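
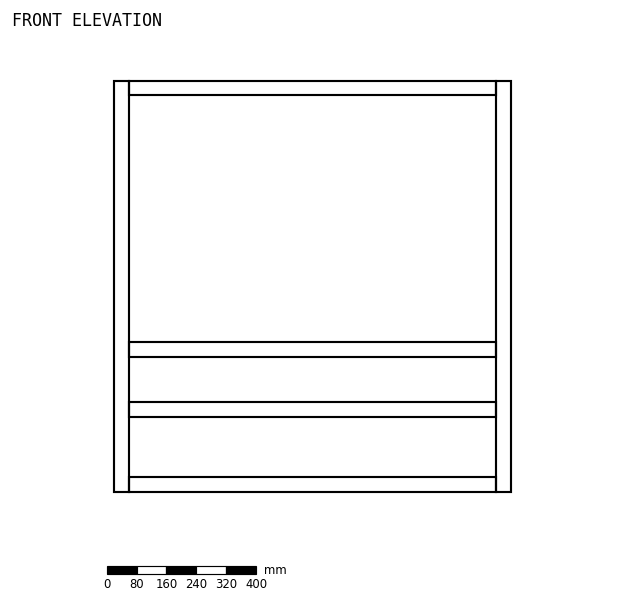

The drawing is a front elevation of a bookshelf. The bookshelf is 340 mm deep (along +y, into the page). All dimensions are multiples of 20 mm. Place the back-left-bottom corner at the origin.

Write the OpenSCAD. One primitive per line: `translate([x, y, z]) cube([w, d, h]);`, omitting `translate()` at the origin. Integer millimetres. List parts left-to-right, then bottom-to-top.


cube([40, 340, 1100]);
translate([40, 0, 0]) cube([980, 340, 40]);
translate([40, 0, 200]) cube([980, 340, 40]);
translate([40, 0, 360]) cube([980, 340, 40]);
translate([40, 0, 1060]) cube([980, 340, 40]);
translate([1020, 0, 0]) cube([40, 340, 1100]);


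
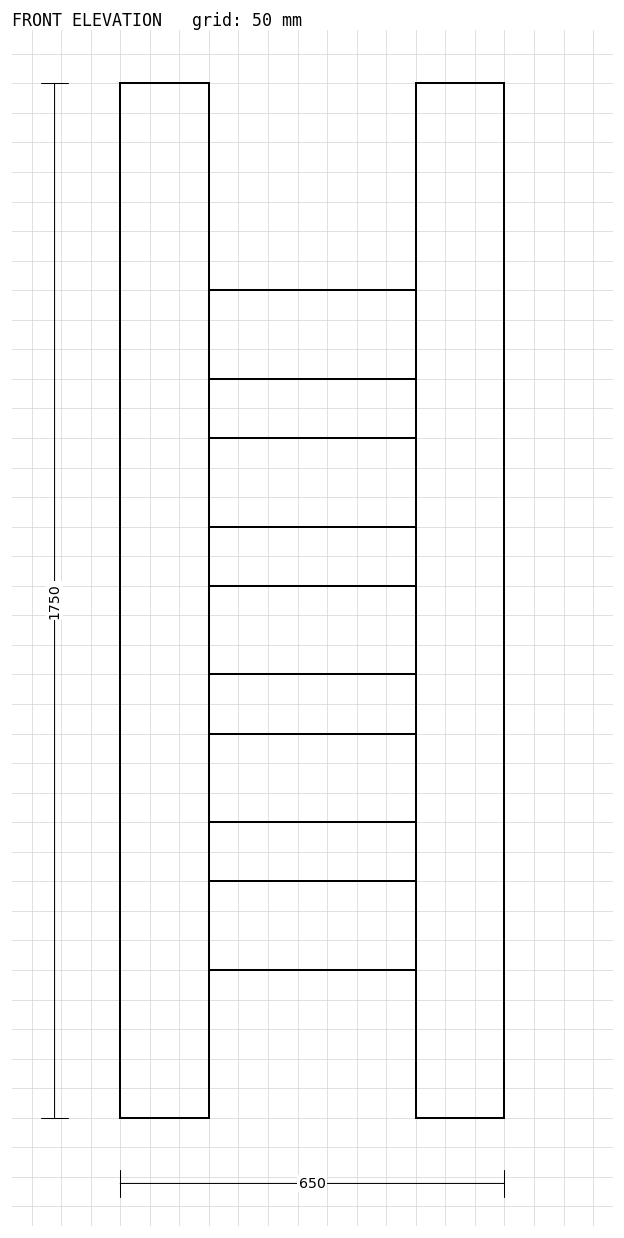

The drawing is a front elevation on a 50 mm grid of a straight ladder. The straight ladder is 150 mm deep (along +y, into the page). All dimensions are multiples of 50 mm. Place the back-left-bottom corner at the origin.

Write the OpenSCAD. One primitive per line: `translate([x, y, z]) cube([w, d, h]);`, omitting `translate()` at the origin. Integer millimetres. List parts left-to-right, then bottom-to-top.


cube([150, 150, 1750]);
translate([150, 0, 250]) cube([350, 150, 150]);
translate([150, 0, 500]) cube([350, 150, 150]);
translate([150, 0, 750]) cube([350, 150, 150]);
translate([150, 0, 1000]) cube([350, 150, 150]);
translate([150, 0, 1250]) cube([350, 150, 150]);
translate([500, 0, 0]) cube([150, 150, 1750]);


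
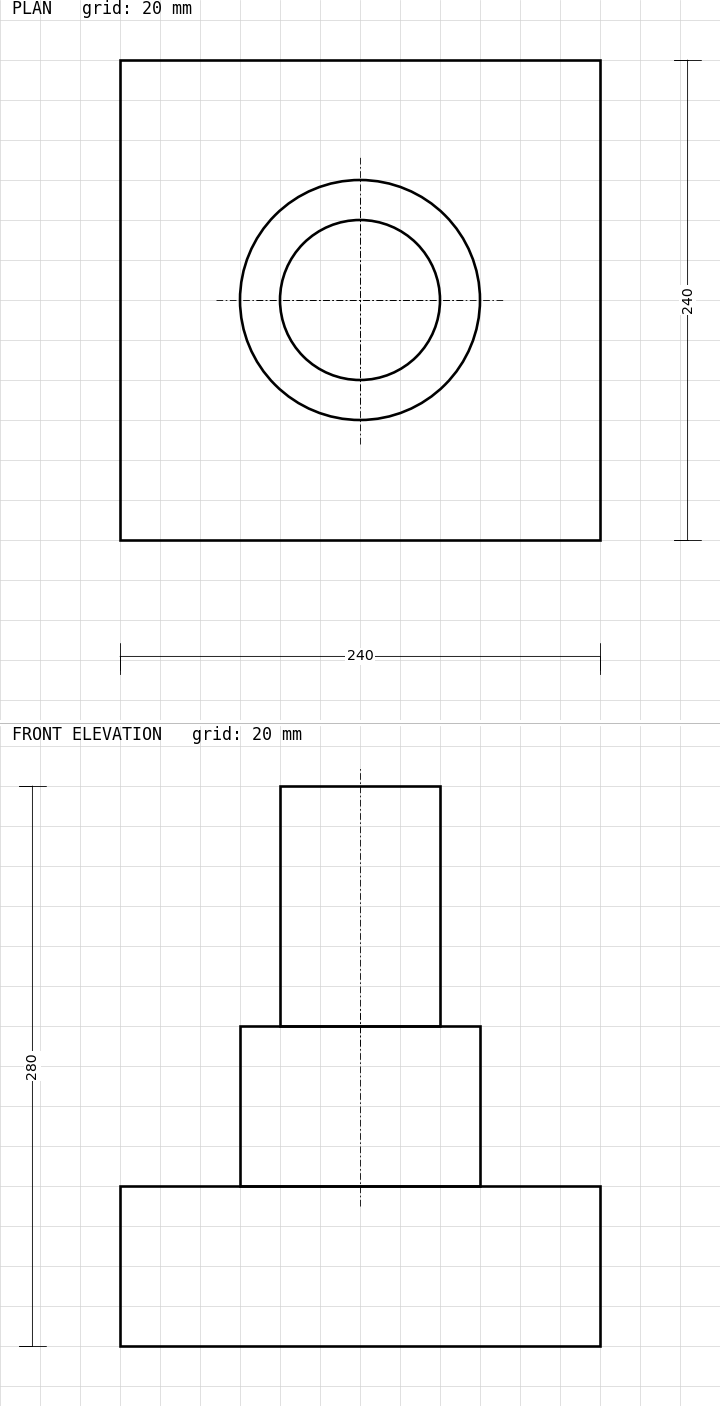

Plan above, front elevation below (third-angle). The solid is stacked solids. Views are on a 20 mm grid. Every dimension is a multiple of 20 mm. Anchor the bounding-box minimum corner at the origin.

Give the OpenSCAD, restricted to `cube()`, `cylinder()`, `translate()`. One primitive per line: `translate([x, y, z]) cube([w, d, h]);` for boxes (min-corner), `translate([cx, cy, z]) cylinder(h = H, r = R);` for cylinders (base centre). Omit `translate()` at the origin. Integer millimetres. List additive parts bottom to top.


cube([240, 240, 80]);
translate([120, 120, 80]) cylinder(h = 80, r = 60);
translate([120, 120, 160]) cylinder(h = 120, r = 40);


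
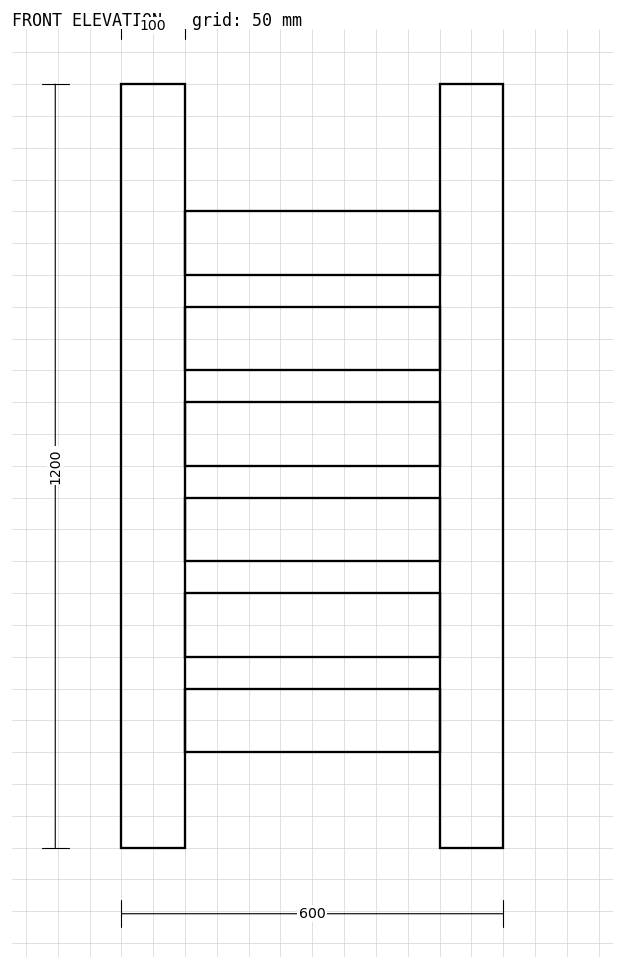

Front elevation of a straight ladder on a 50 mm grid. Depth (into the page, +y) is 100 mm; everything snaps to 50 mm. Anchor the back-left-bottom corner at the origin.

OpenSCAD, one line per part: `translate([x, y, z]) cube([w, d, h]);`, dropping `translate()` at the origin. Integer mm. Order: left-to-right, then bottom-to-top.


cube([100, 100, 1200]);
translate([100, 0, 150]) cube([400, 100, 100]);
translate([100, 0, 300]) cube([400, 100, 100]);
translate([100, 0, 450]) cube([400, 100, 100]);
translate([100, 0, 600]) cube([400, 100, 100]);
translate([100, 0, 750]) cube([400, 100, 100]);
translate([100, 0, 900]) cube([400, 100, 100]);
translate([500, 0, 0]) cube([100, 100, 1200]);


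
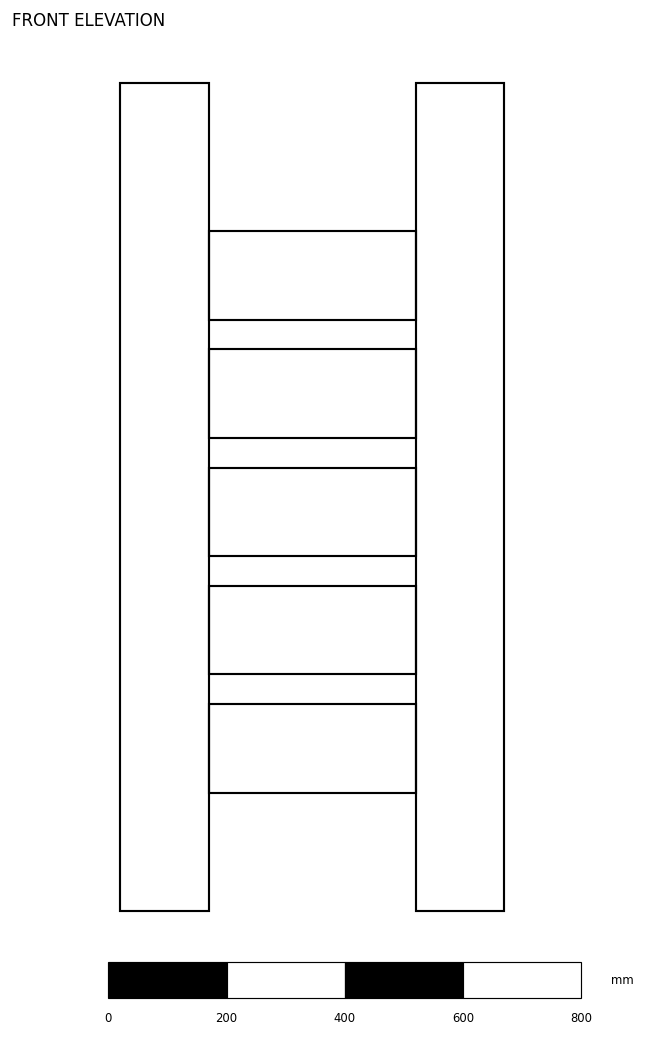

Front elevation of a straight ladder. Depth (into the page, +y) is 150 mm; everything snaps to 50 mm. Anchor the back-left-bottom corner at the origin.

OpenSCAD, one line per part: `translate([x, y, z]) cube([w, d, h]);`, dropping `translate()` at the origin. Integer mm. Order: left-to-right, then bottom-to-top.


cube([150, 150, 1400]);
translate([150, 0, 200]) cube([350, 150, 150]);
translate([150, 0, 400]) cube([350, 150, 150]);
translate([150, 0, 600]) cube([350, 150, 150]);
translate([150, 0, 800]) cube([350, 150, 150]);
translate([150, 0, 1000]) cube([350, 150, 150]);
translate([500, 0, 0]) cube([150, 150, 1400]);


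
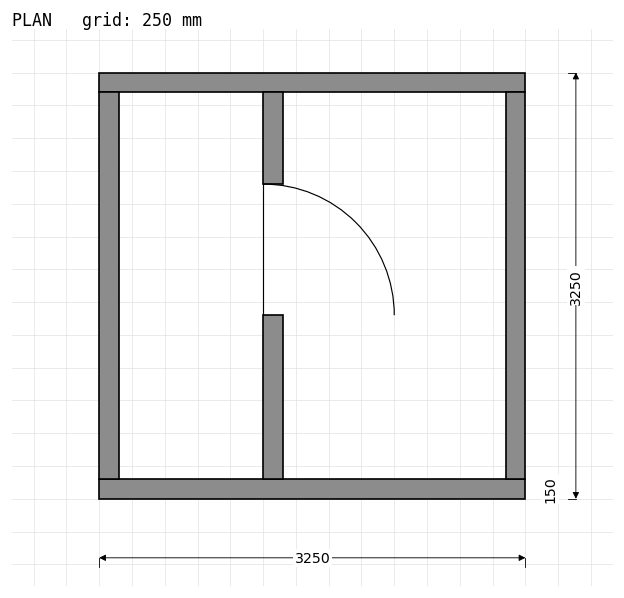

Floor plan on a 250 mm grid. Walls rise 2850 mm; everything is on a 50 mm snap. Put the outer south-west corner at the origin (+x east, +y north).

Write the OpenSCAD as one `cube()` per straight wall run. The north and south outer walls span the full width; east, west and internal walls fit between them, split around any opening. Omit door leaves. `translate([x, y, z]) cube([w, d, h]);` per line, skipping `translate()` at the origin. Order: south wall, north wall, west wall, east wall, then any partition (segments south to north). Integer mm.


cube([3250, 150, 2850]);
translate([0, 3100, 0]) cube([3250, 150, 2850]);
translate([0, 150, 0]) cube([150, 2950, 2850]);
translate([3100, 150, 0]) cube([150, 2950, 2850]);
translate([1250, 150, 0]) cube([150, 1250, 2850]);
translate([1250, 2400, 0]) cube([150, 700, 2850]);


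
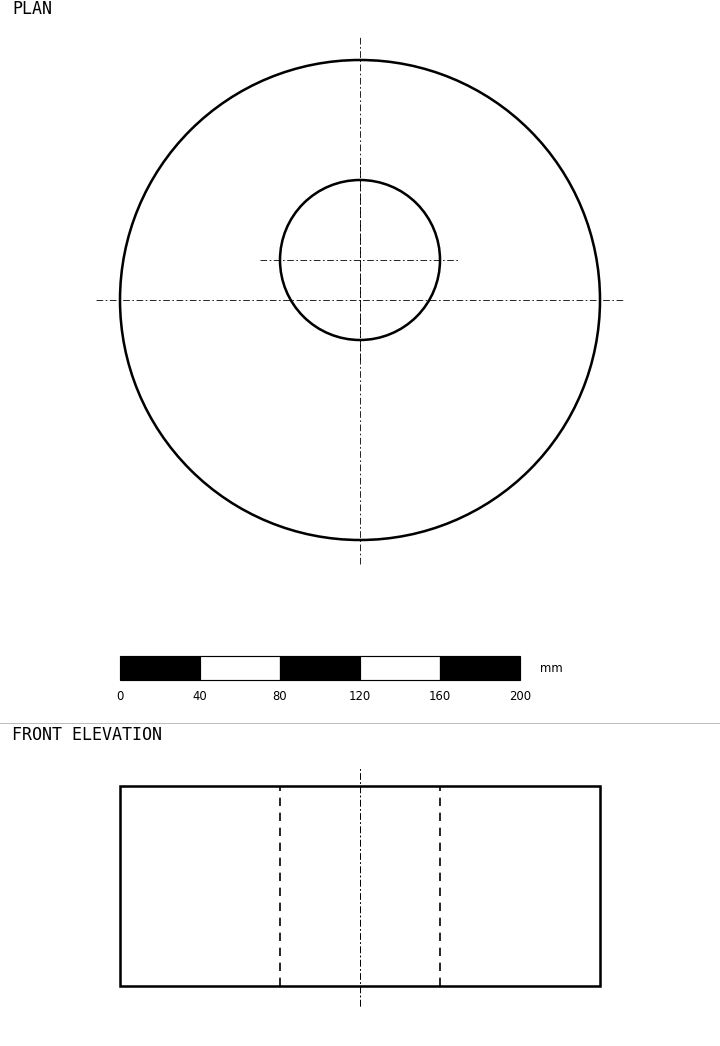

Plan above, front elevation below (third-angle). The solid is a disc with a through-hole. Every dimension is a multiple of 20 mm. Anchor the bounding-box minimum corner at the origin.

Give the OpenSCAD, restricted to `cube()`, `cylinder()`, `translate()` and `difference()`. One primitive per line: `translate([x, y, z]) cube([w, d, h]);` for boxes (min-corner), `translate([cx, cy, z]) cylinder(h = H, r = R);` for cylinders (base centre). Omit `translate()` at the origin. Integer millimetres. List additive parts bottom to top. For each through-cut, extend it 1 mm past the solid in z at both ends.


difference() {
  translate([120, 120, 0]) cylinder(h = 100, r = 120);
  translate([120, 140, -1]) cylinder(h = 102, r = 40);
}


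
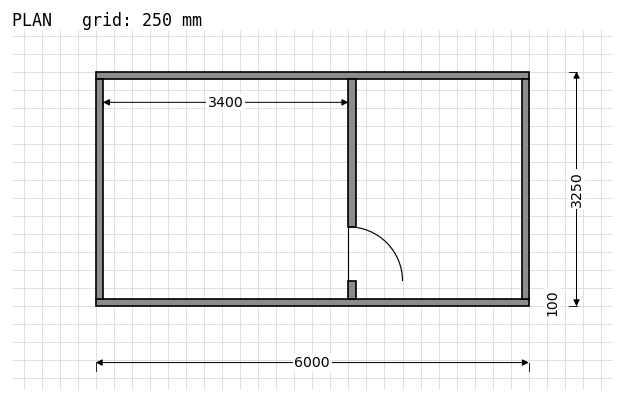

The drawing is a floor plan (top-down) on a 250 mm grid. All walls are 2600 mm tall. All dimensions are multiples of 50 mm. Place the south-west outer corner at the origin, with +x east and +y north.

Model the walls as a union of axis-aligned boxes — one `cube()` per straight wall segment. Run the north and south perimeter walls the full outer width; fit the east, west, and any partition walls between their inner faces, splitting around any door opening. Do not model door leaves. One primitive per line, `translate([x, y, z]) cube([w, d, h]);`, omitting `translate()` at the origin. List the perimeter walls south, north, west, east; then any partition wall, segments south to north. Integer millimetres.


cube([6000, 100, 2600]);
translate([0, 3150, 0]) cube([6000, 100, 2600]);
translate([0, 100, 0]) cube([100, 3050, 2600]);
translate([5900, 100, 0]) cube([100, 3050, 2600]);
translate([3500, 100, 0]) cube([100, 250, 2600]);
translate([3500, 1100, 0]) cube([100, 2050, 2600]);


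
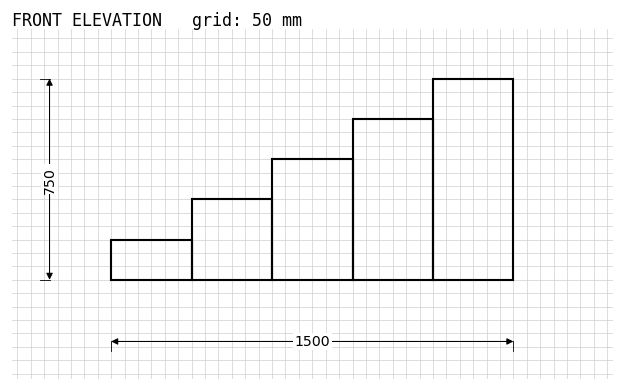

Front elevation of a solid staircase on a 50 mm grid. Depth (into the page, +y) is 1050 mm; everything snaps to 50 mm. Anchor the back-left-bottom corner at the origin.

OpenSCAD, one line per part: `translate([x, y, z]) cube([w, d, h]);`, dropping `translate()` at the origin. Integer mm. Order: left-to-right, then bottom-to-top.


cube([300, 1050, 150]);
translate([300, 0, 0]) cube([300, 1050, 300]);
translate([600, 0, 0]) cube([300, 1050, 450]);
translate([900, 0, 0]) cube([300, 1050, 600]);
translate([1200, 0, 0]) cube([300, 1050, 750]);


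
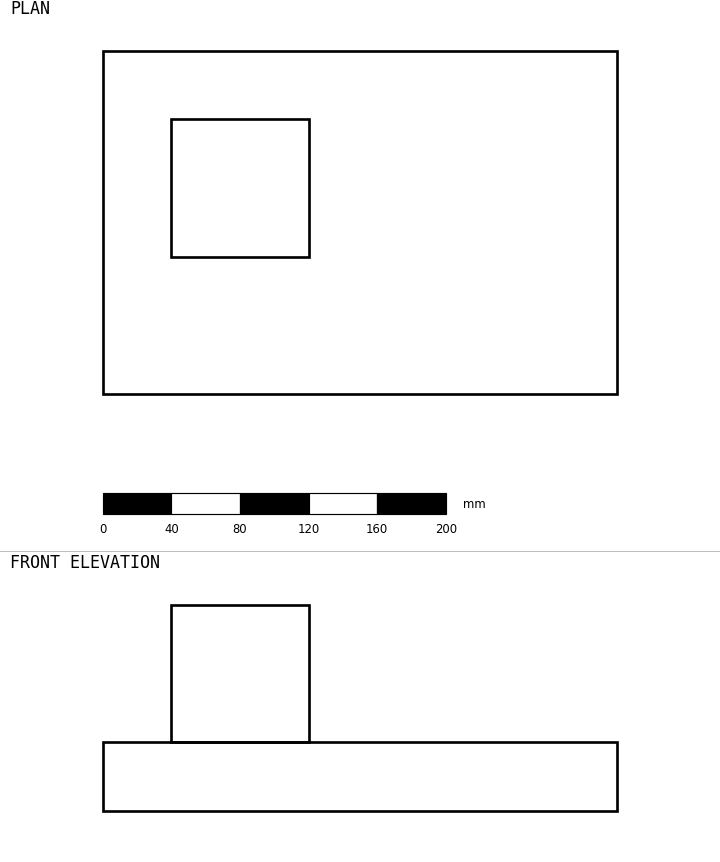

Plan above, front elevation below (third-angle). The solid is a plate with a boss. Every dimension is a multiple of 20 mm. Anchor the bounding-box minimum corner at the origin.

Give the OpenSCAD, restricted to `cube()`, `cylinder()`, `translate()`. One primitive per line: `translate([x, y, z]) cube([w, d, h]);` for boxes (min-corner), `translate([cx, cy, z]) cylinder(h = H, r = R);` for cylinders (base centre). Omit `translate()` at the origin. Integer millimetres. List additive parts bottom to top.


cube([300, 200, 40]);
translate([40, 80, 40]) cube([80, 80, 80]);


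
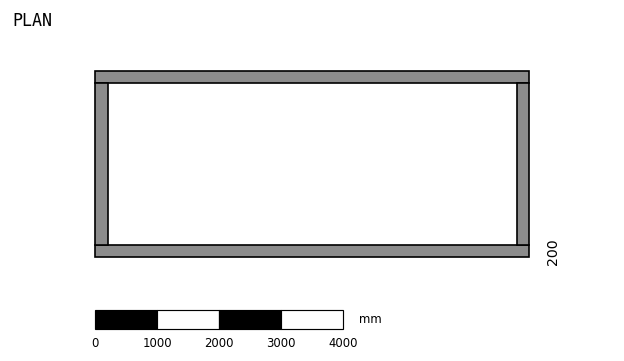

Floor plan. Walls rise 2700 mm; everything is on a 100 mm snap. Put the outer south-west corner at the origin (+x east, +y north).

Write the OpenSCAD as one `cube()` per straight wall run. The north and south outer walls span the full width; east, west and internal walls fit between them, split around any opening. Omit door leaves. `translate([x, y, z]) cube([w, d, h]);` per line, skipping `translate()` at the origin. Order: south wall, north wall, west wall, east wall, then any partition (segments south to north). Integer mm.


cube([7000, 200, 2700]);
translate([0, 2800, 0]) cube([7000, 200, 2700]);
translate([0, 200, 0]) cube([200, 2600, 2700]);
translate([6800, 200, 0]) cube([200, 2600, 2700]);


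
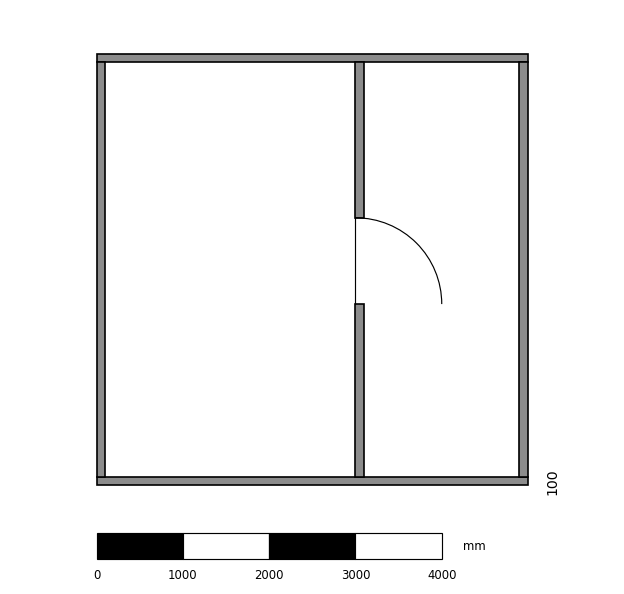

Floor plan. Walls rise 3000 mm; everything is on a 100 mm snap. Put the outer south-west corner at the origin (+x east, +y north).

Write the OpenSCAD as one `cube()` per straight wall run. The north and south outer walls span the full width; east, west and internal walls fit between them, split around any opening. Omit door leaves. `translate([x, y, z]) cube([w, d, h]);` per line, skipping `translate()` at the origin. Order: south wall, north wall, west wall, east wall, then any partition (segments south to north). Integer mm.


cube([5000, 100, 3000]);
translate([0, 4900, 0]) cube([5000, 100, 3000]);
translate([0, 100, 0]) cube([100, 4800, 3000]);
translate([4900, 100, 0]) cube([100, 4800, 3000]);
translate([3000, 100, 0]) cube([100, 2000, 3000]);
translate([3000, 3100, 0]) cube([100, 1800, 3000]);


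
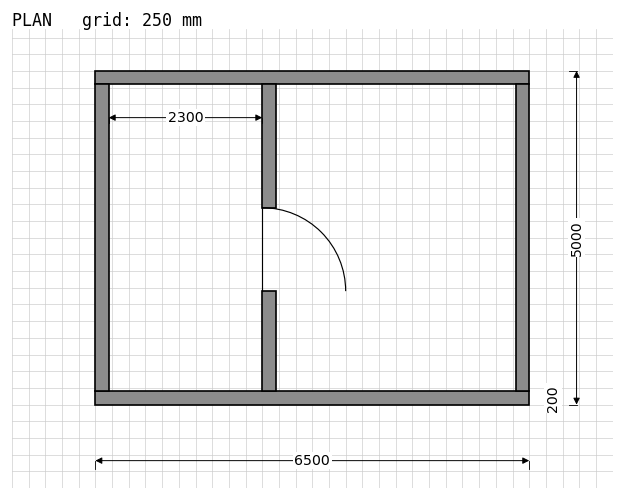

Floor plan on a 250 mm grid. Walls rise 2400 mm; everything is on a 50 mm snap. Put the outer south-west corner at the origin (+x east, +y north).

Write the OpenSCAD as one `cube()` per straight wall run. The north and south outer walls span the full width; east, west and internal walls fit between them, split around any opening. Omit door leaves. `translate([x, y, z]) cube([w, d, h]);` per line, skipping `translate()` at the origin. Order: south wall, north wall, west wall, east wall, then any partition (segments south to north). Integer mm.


cube([6500, 200, 2400]);
translate([0, 4800, 0]) cube([6500, 200, 2400]);
translate([0, 200, 0]) cube([200, 4600, 2400]);
translate([6300, 200, 0]) cube([200, 4600, 2400]);
translate([2500, 200, 0]) cube([200, 1500, 2400]);
translate([2500, 2950, 0]) cube([200, 1850, 2400]);


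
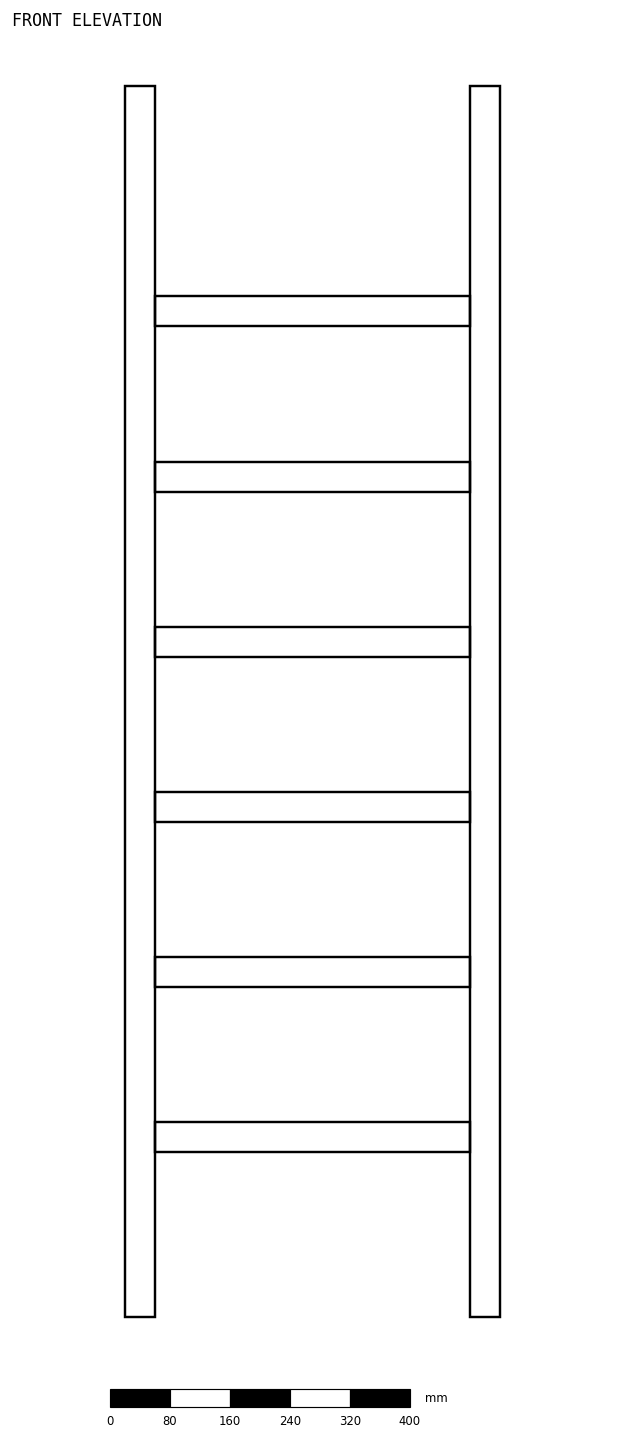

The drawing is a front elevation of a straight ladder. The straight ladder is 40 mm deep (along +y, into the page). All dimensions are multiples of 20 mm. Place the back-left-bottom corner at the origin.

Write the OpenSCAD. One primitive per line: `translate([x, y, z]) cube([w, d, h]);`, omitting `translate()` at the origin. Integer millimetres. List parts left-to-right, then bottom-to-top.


cube([40, 40, 1640]);
translate([40, 0, 220]) cube([420, 40, 40]);
translate([40, 0, 440]) cube([420, 40, 40]);
translate([40, 0, 660]) cube([420, 40, 40]);
translate([40, 0, 880]) cube([420, 40, 40]);
translate([40, 0, 1100]) cube([420, 40, 40]);
translate([40, 0, 1320]) cube([420, 40, 40]);
translate([460, 0, 0]) cube([40, 40, 1640]);


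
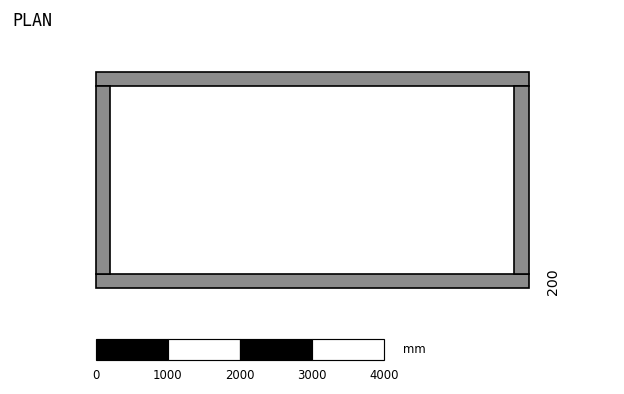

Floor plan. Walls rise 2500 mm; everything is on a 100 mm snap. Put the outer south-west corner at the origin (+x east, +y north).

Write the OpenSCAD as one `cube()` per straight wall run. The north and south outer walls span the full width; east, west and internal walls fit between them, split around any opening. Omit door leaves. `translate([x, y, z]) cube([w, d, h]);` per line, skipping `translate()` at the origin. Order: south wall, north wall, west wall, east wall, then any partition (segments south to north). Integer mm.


cube([6000, 200, 2500]);
translate([0, 2800, 0]) cube([6000, 200, 2500]);
translate([0, 200, 0]) cube([200, 2600, 2500]);
translate([5800, 200, 0]) cube([200, 2600, 2500]);


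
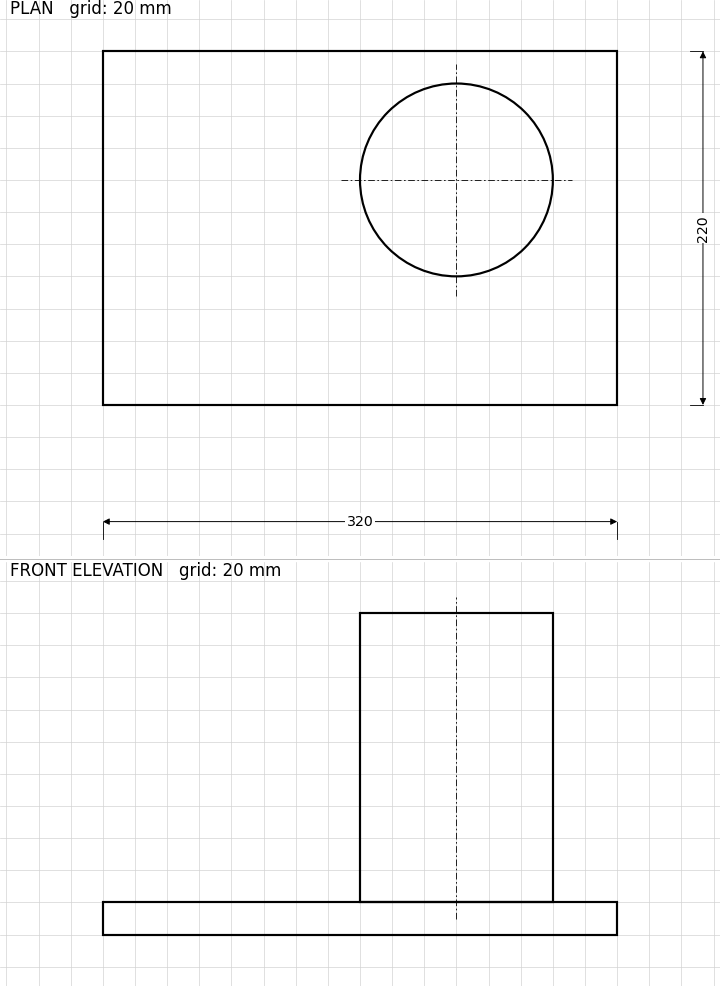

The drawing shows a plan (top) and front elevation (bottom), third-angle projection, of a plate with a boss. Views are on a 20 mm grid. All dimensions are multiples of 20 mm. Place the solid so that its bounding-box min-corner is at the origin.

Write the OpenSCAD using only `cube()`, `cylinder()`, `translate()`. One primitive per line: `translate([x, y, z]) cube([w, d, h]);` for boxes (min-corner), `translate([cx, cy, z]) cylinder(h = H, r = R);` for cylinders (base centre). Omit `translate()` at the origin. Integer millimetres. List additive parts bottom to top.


cube([320, 220, 20]);
translate([220, 140, 20]) cylinder(h = 180, r = 60);


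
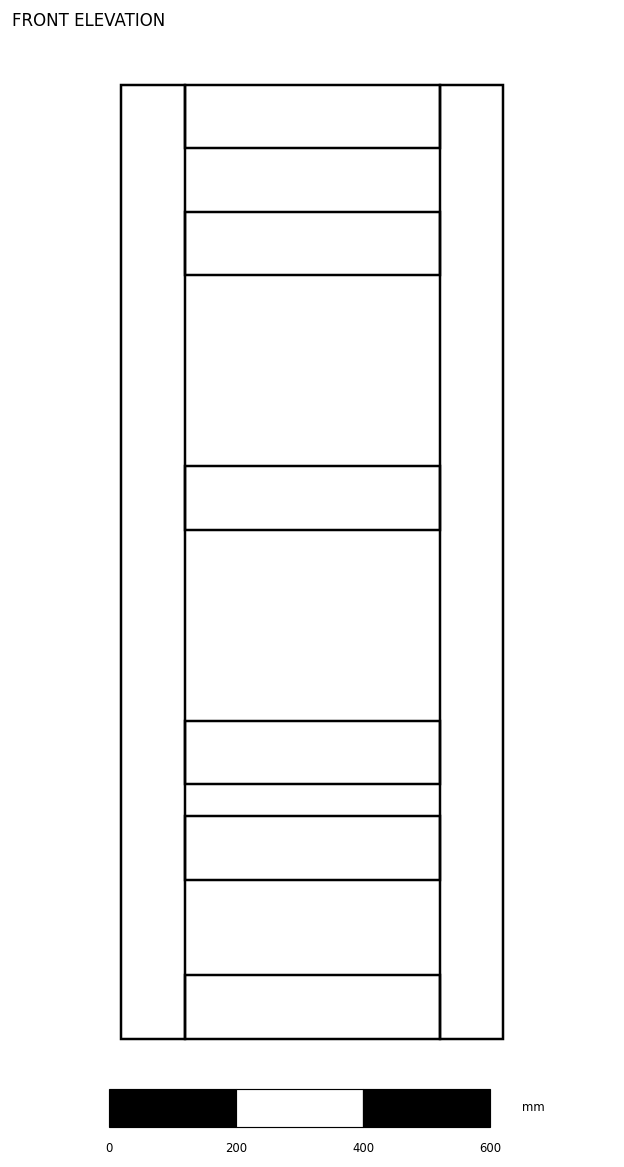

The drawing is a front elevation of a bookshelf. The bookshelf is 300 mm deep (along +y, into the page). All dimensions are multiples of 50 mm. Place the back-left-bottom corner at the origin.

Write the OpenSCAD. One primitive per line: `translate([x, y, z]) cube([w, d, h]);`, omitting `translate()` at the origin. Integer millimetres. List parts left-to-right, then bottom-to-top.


cube([100, 300, 1500]);
translate([100, 0, 0]) cube([400, 300, 100]);
translate([100, 0, 250]) cube([400, 300, 100]);
translate([100, 0, 400]) cube([400, 300, 100]);
translate([100, 0, 800]) cube([400, 300, 100]);
translate([100, 0, 1200]) cube([400, 300, 100]);
translate([100, 0, 1400]) cube([400, 300, 100]);
translate([500, 0, 0]) cube([100, 300, 1500]);


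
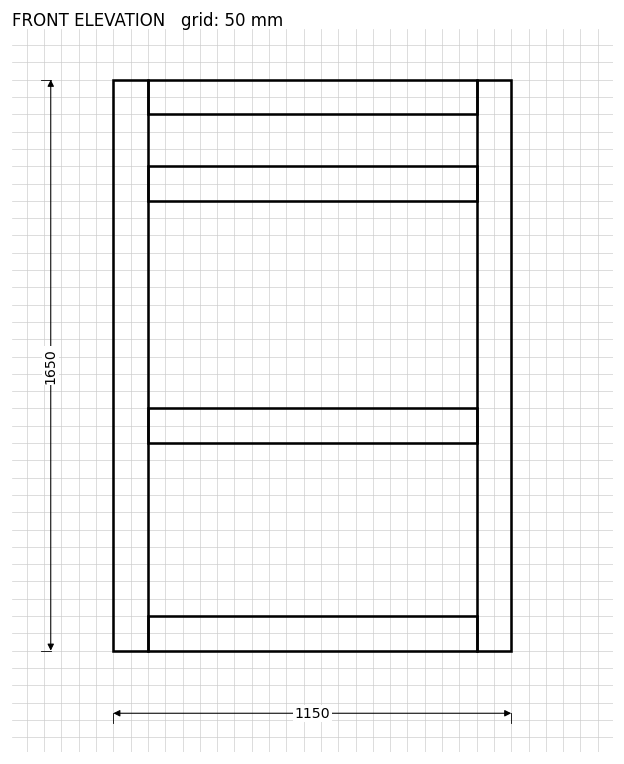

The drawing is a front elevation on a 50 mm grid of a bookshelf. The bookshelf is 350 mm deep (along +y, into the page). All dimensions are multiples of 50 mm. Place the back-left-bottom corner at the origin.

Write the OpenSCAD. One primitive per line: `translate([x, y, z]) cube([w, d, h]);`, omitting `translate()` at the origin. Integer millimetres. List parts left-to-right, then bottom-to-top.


cube([100, 350, 1650]);
translate([100, 0, 0]) cube([950, 350, 100]);
translate([100, 0, 600]) cube([950, 350, 100]);
translate([100, 0, 1300]) cube([950, 350, 100]);
translate([100, 0, 1550]) cube([950, 350, 100]);
translate([1050, 0, 0]) cube([100, 350, 1650]);


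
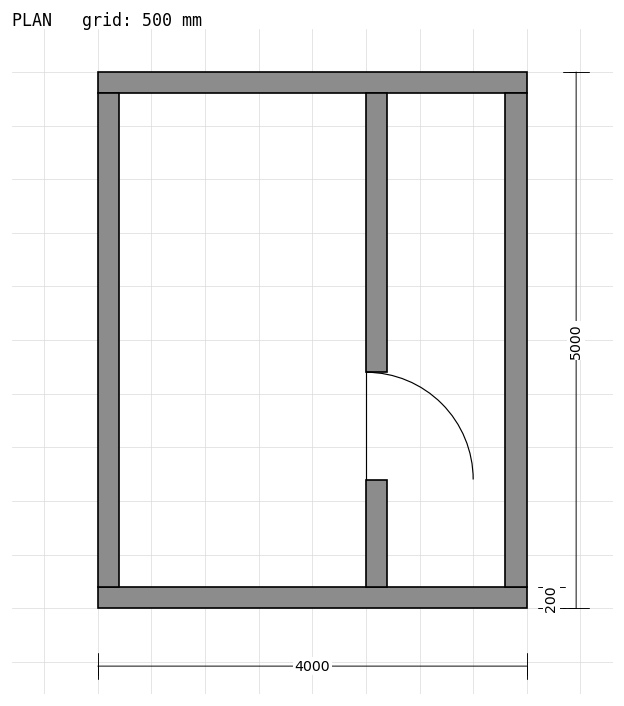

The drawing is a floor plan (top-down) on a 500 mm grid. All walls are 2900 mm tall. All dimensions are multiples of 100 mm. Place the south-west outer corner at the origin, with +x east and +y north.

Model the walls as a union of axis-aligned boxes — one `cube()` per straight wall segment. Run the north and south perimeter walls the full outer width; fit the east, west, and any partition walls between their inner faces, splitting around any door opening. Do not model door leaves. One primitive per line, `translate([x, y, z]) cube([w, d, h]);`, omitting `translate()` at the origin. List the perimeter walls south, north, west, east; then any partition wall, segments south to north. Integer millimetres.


cube([4000, 200, 2900]);
translate([0, 4800, 0]) cube([4000, 200, 2900]);
translate([0, 200, 0]) cube([200, 4600, 2900]);
translate([3800, 200, 0]) cube([200, 4600, 2900]);
translate([2500, 200, 0]) cube([200, 1000, 2900]);
translate([2500, 2200, 0]) cube([200, 2600, 2900]);


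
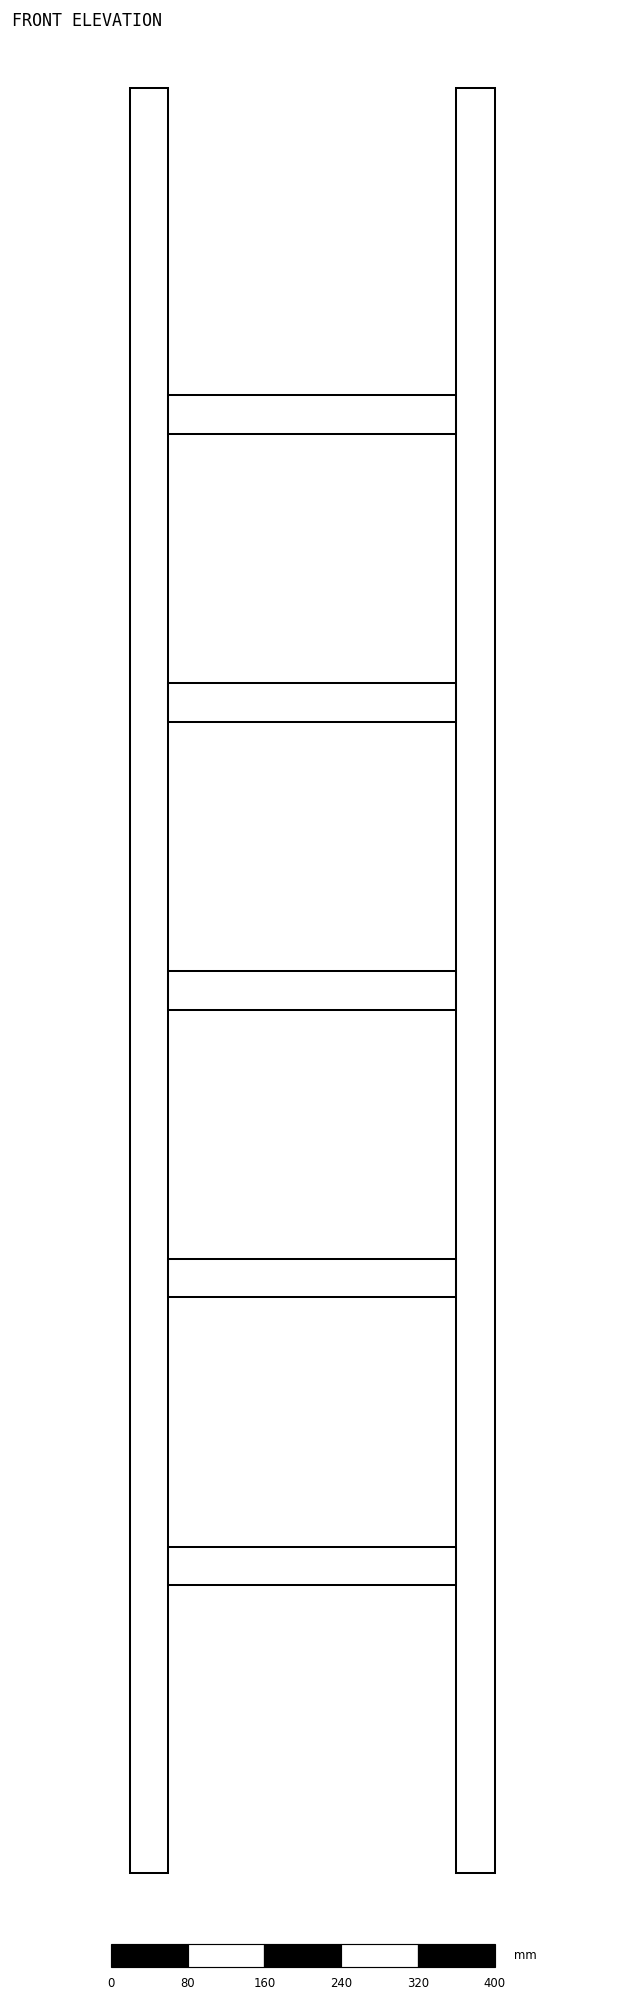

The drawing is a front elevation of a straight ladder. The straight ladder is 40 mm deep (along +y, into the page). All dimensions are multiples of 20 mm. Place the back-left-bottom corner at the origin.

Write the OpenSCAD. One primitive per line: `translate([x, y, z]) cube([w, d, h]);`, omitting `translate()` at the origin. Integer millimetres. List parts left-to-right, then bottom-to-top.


cube([40, 40, 1860]);
translate([40, 0, 300]) cube([300, 40, 40]);
translate([40, 0, 600]) cube([300, 40, 40]);
translate([40, 0, 900]) cube([300, 40, 40]);
translate([40, 0, 1200]) cube([300, 40, 40]);
translate([40, 0, 1500]) cube([300, 40, 40]);
translate([340, 0, 0]) cube([40, 40, 1860]);


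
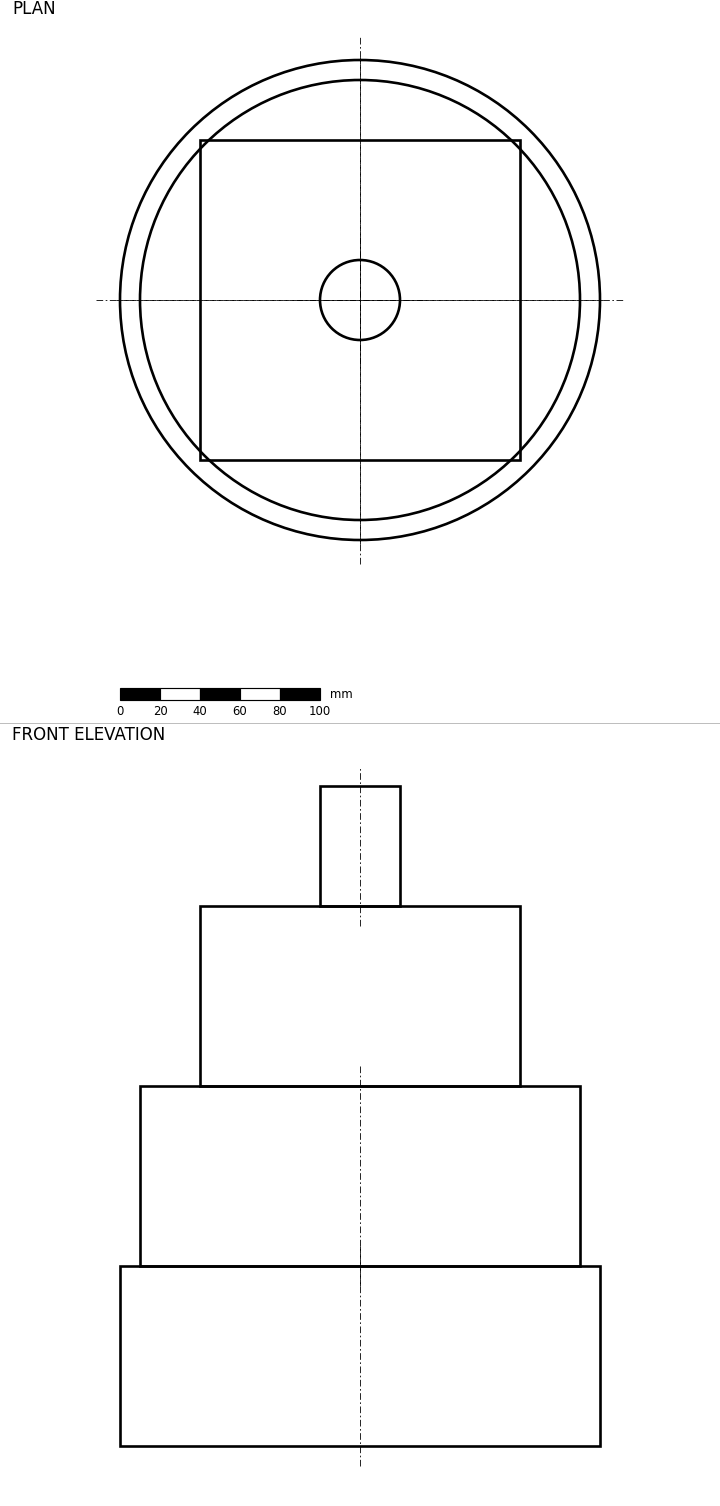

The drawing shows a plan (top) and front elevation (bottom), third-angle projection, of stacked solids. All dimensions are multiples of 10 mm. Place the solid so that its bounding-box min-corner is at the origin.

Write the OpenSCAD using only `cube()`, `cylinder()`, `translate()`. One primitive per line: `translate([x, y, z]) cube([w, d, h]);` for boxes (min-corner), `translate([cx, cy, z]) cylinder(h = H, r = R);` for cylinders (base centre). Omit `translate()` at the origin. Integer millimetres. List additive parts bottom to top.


translate([120, 120, 0]) cylinder(h = 90, r = 120);
translate([120, 120, 90]) cylinder(h = 90, r = 110);
translate([40, 40, 180]) cube([160, 160, 90]);
translate([120, 120, 270]) cylinder(h = 60, r = 20);


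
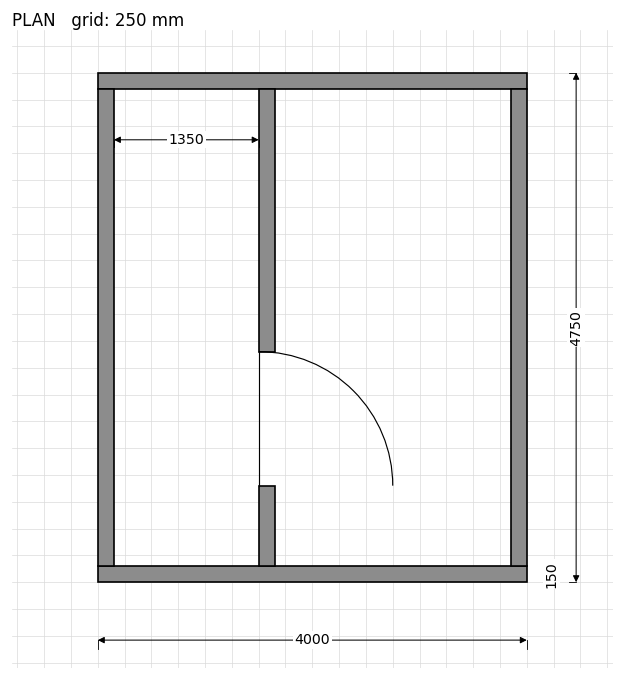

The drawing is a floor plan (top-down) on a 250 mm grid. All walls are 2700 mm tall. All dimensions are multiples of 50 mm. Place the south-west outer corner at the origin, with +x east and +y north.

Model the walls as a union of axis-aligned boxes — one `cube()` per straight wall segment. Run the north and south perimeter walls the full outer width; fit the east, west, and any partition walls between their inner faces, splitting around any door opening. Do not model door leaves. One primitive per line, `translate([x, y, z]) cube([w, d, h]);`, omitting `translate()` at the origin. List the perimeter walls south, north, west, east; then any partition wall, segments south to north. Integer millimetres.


cube([4000, 150, 2700]);
translate([0, 4600, 0]) cube([4000, 150, 2700]);
translate([0, 150, 0]) cube([150, 4450, 2700]);
translate([3850, 150, 0]) cube([150, 4450, 2700]);
translate([1500, 150, 0]) cube([150, 750, 2700]);
translate([1500, 2150, 0]) cube([150, 2450, 2700]);


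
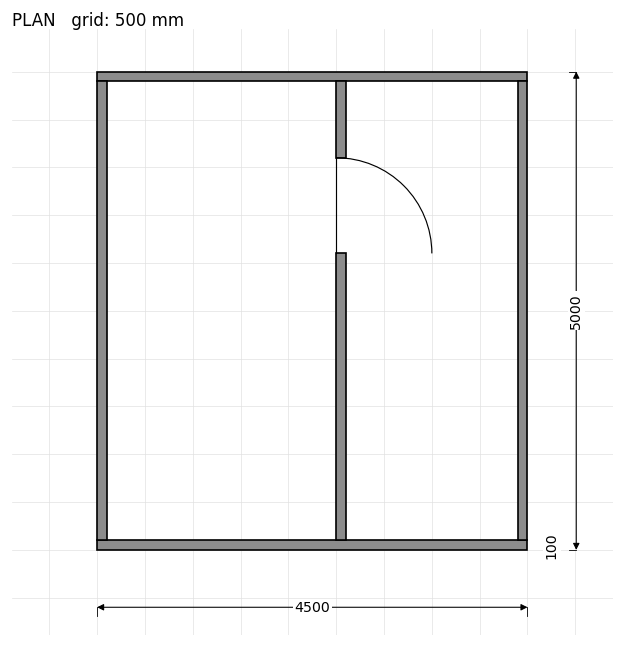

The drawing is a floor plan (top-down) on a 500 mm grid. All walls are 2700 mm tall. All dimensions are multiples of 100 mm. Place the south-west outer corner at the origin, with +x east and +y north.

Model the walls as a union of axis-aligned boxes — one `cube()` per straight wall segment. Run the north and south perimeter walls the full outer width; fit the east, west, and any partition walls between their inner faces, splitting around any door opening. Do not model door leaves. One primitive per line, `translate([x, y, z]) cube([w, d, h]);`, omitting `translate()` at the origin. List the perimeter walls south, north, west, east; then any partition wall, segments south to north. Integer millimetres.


cube([4500, 100, 2700]);
translate([0, 4900, 0]) cube([4500, 100, 2700]);
translate([0, 100, 0]) cube([100, 4800, 2700]);
translate([4400, 100, 0]) cube([100, 4800, 2700]);
translate([2500, 100, 0]) cube([100, 3000, 2700]);
translate([2500, 4100, 0]) cube([100, 800, 2700]);


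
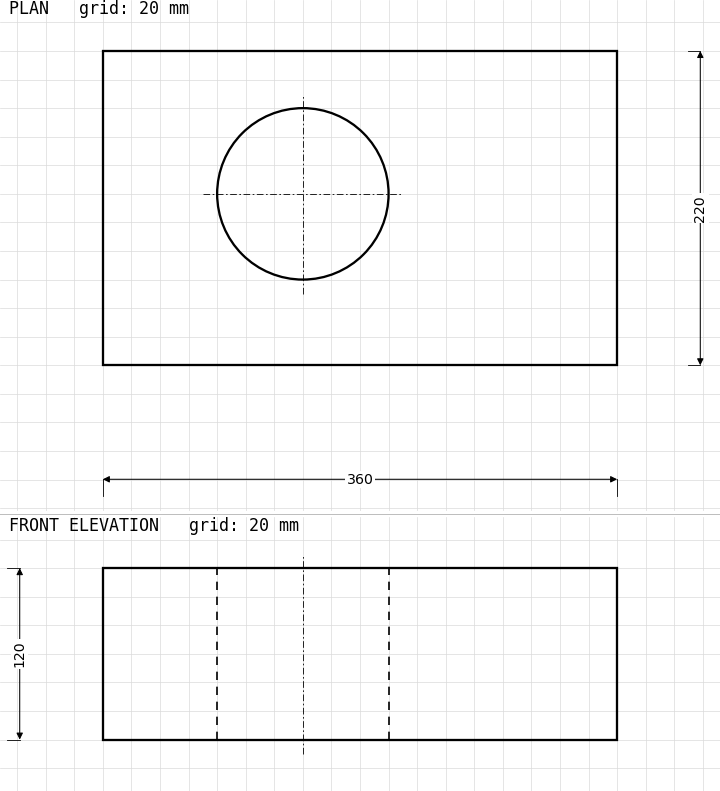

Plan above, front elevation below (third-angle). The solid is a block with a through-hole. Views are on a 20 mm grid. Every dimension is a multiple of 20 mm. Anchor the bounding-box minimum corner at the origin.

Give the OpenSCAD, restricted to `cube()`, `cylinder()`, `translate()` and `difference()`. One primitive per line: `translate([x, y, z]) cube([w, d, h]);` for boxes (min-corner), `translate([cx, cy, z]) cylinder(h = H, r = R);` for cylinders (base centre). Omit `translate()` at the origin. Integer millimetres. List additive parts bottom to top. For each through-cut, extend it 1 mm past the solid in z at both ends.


difference() {
  cube([360, 220, 120]);
  translate([140, 120, -1]) cylinder(h = 122, r = 60);
}


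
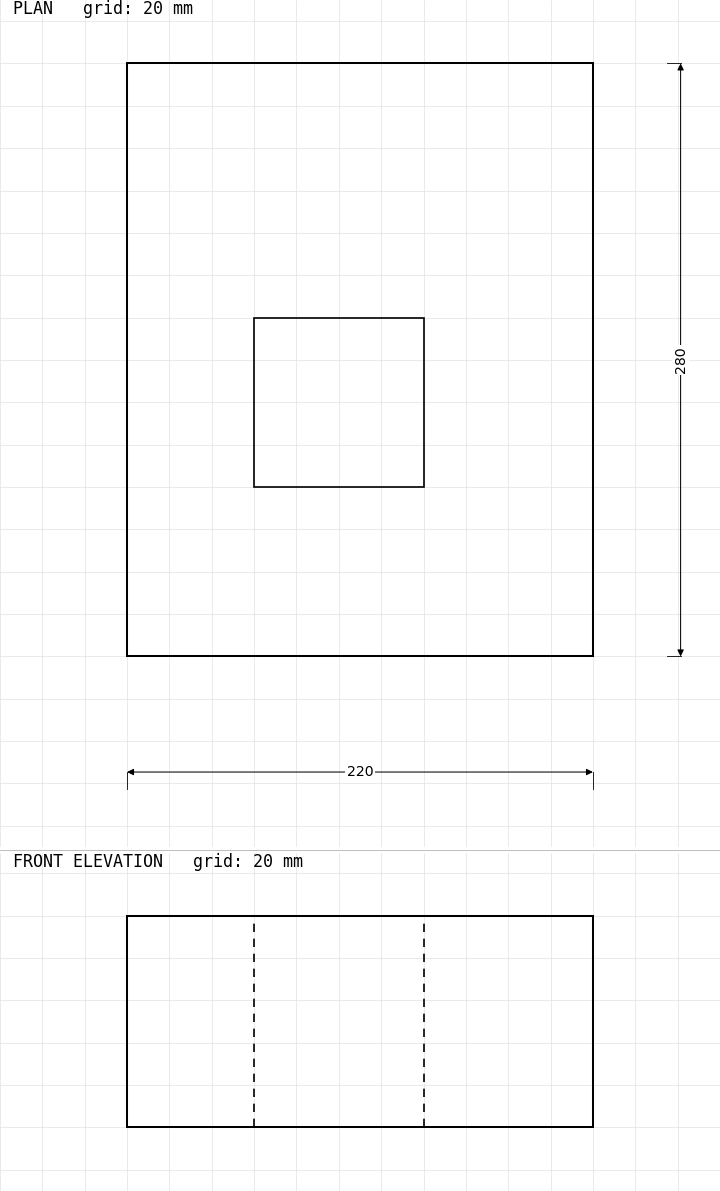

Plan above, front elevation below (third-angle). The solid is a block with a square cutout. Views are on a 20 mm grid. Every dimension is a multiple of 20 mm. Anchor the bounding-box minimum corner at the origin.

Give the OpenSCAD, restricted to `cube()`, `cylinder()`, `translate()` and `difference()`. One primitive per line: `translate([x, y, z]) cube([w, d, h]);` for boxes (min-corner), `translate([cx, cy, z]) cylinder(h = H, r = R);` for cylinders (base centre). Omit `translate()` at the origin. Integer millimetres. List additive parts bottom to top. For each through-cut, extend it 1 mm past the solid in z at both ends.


difference() {
  cube([220, 280, 100]);
  translate([60, 80, -1]) cube([80, 80, 102]);
}


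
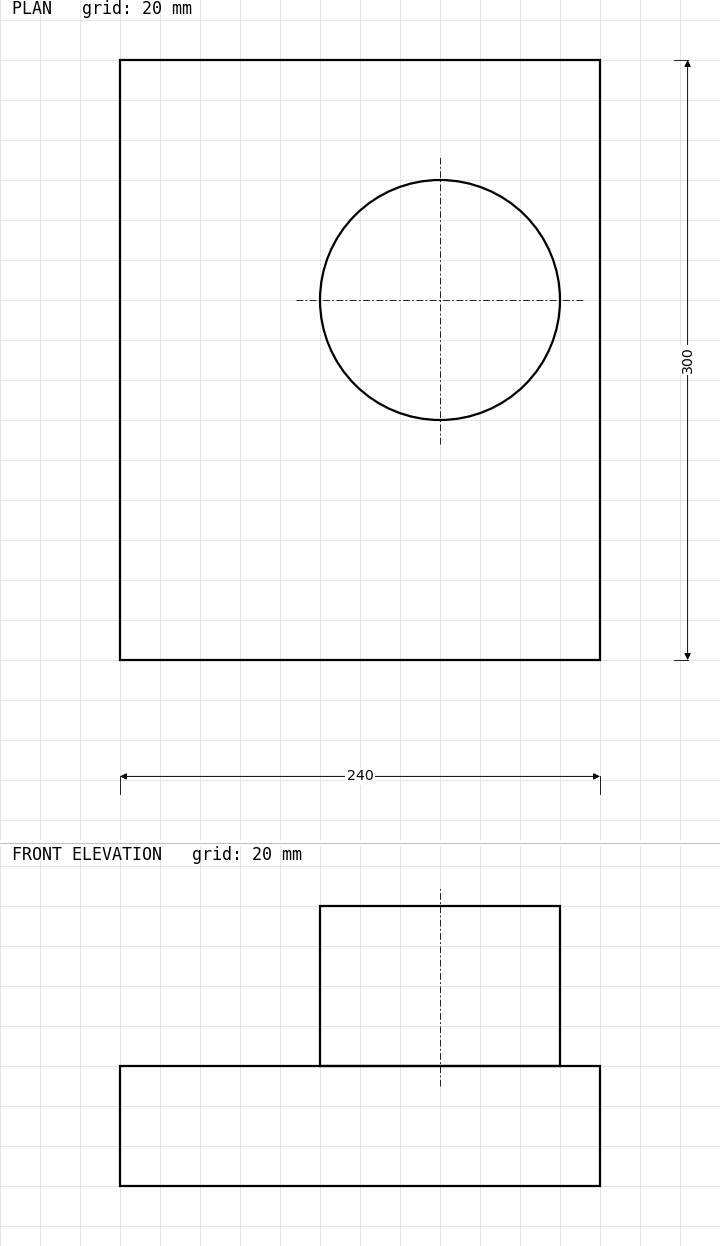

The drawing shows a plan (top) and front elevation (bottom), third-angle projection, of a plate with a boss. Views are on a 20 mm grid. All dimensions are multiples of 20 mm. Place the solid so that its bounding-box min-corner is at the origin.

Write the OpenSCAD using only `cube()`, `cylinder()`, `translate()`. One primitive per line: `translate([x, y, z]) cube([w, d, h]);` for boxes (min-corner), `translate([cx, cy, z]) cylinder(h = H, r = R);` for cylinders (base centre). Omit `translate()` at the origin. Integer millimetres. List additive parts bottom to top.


cube([240, 300, 60]);
translate([160, 180, 60]) cylinder(h = 80, r = 60);


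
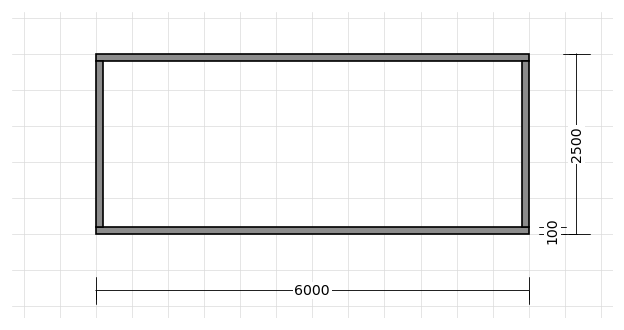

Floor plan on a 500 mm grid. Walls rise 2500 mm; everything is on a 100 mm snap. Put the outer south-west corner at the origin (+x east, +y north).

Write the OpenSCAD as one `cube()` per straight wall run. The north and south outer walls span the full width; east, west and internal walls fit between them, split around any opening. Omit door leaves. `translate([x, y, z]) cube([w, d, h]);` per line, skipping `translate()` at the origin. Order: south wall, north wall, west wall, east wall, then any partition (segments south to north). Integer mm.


cube([6000, 100, 2500]);
translate([0, 2400, 0]) cube([6000, 100, 2500]);
translate([0, 100, 0]) cube([100, 2300, 2500]);
translate([5900, 100, 0]) cube([100, 2300, 2500]);


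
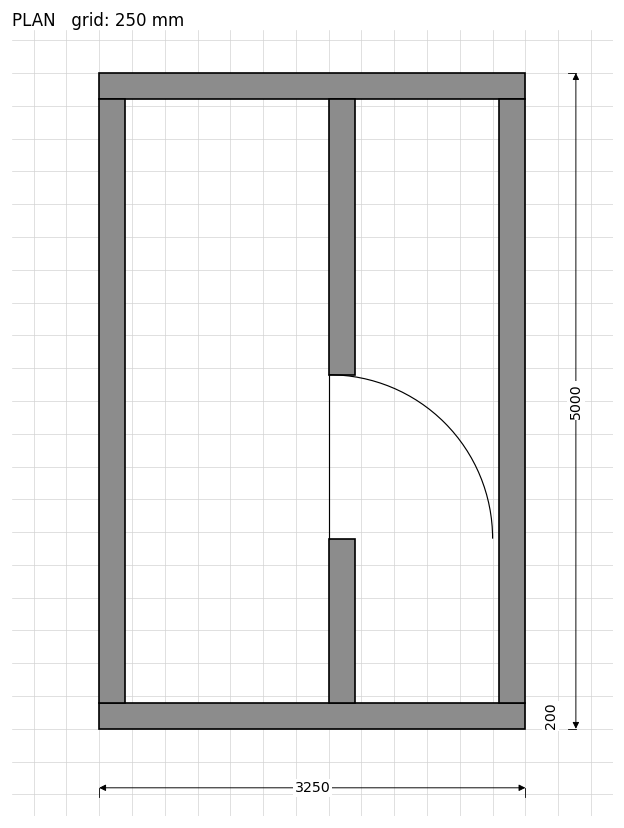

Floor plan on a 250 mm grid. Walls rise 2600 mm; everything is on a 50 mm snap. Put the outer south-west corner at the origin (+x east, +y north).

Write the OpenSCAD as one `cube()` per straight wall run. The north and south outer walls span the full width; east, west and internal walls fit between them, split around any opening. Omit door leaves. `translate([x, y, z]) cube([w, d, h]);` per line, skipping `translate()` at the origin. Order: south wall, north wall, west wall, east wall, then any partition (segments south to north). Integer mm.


cube([3250, 200, 2600]);
translate([0, 4800, 0]) cube([3250, 200, 2600]);
translate([0, 200, 0]) cube([200, 4600, 2600]);
translate([3050, 200, 0]) cube([200, 4600, 2600]);
translate([1750, 200, 0]) cube([200, 1250, 2600]);
translate([1750, 2700, 0]) cube([200, 2100, 2600]);


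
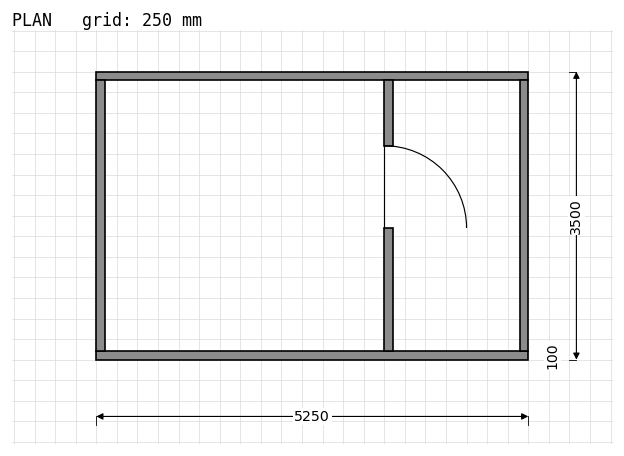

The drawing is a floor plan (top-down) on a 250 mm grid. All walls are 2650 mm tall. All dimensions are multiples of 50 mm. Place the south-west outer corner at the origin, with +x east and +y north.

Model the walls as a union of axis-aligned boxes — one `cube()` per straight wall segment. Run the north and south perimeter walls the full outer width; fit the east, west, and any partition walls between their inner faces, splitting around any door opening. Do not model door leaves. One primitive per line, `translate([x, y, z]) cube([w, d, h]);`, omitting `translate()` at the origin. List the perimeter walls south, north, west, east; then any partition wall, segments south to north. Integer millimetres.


cube([5250, 100, 2650]);
translate([0, 3400, 0]) cube([5250, 100, 2650]);
translate([0, 100, 0]) cube([100, 3300, 2650]);
translate([5150, 100, 0]) cube([100, 3300, 2650]);
translate([3500, 100, 0]) cube([100, 1500, 2650]);
translate([3500, 2600, 0]) cube([100, 800, 2650]);


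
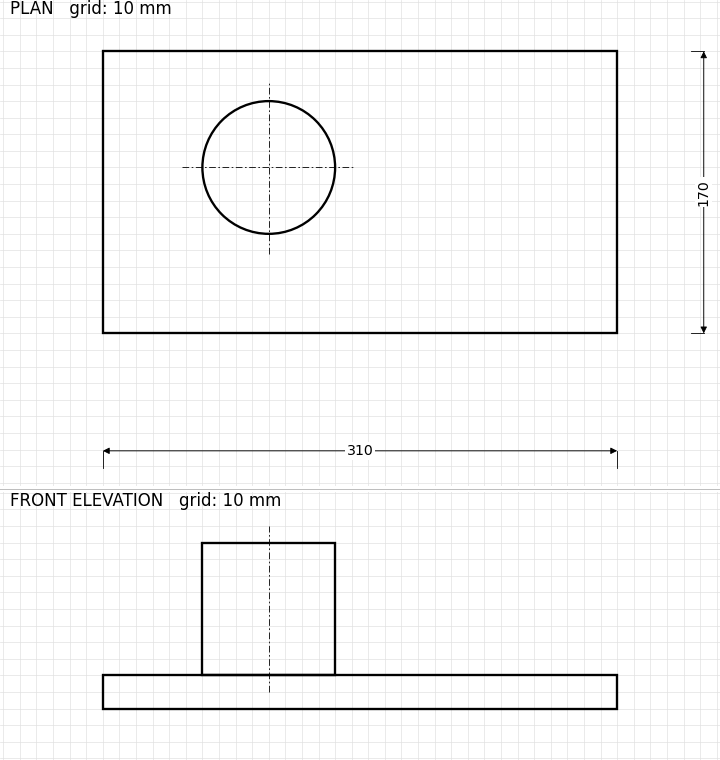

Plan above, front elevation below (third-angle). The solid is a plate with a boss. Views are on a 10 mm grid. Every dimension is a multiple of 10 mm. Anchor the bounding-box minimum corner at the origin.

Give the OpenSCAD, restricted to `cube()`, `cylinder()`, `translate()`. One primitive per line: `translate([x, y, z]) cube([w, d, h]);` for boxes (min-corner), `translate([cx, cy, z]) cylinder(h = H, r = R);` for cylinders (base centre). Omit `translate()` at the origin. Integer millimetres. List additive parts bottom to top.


cube([310, 170, 20]);
translate([100, 100, 20]) cylinder(h = 80, r = 40);


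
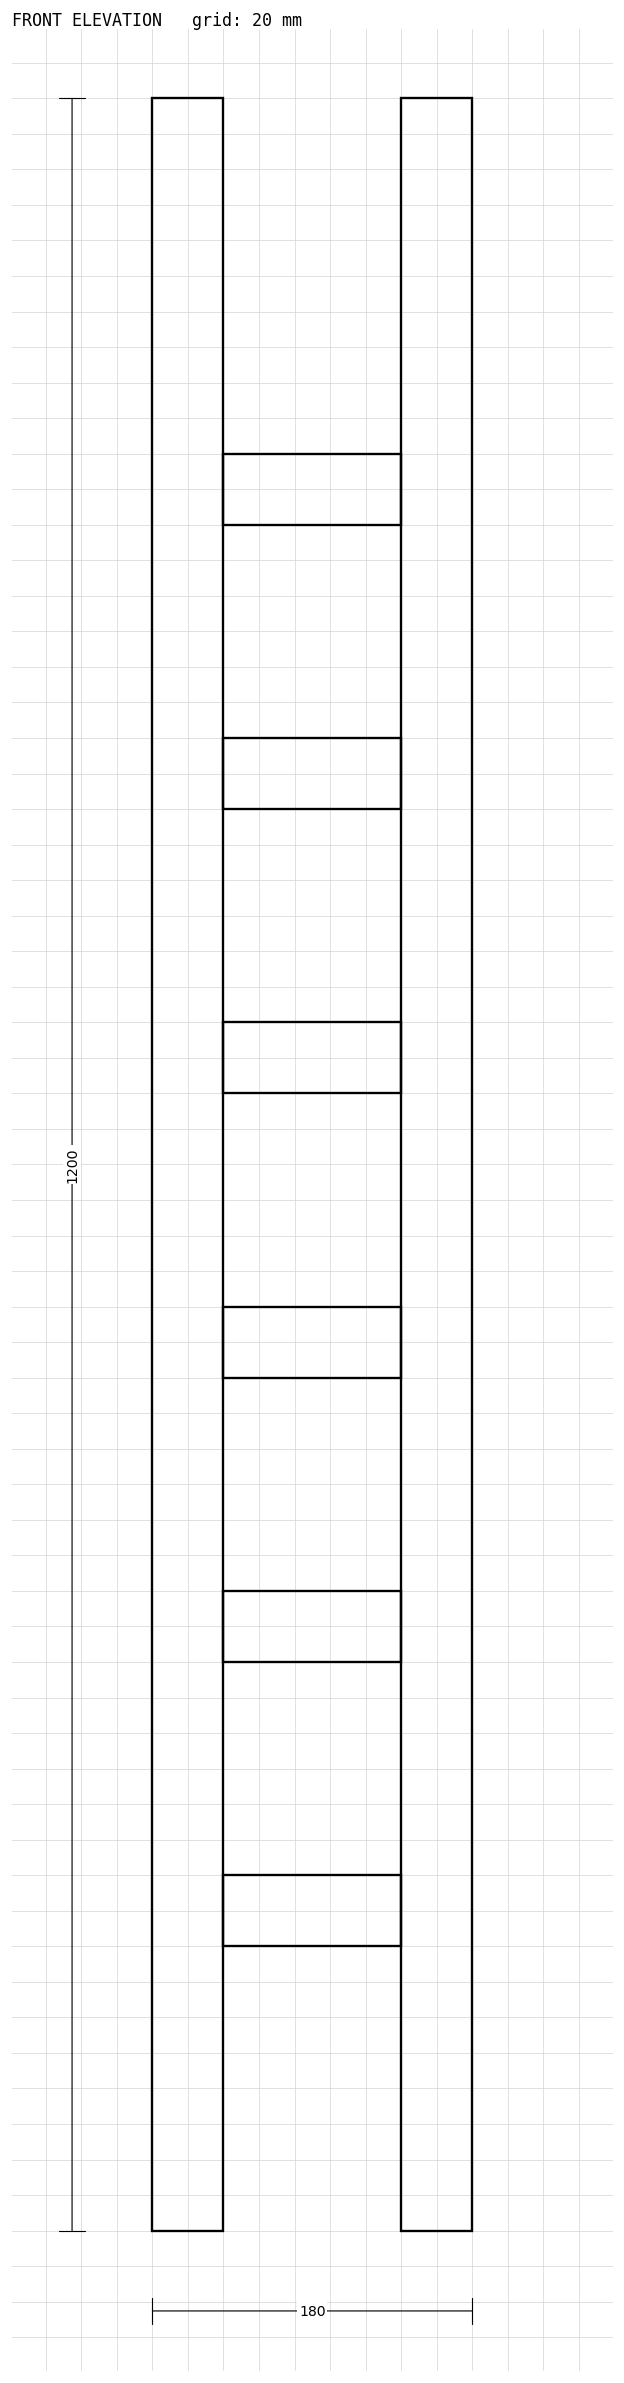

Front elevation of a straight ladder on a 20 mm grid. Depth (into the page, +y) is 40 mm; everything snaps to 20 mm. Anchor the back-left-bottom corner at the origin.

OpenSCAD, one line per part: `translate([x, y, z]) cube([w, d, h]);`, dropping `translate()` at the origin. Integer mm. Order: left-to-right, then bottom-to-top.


cube([40, 40, 1200]);
translate([40, 0, 160]) cube([100, 40, 40]);
translate([40, 0, 320]) cube([100, 40, 40]);
translate([40, 0, 480]) cube([100, 40, 40]);
translate([40, 0, 640]) cube([100, 40, 40]);
translate([40, 0, 800]) cube([100, 40, 40]);
translate([40, 0, 960]) cube([100, 40, 40]);
translate([140, 0, 0]) cube([40, 40, 1200]);


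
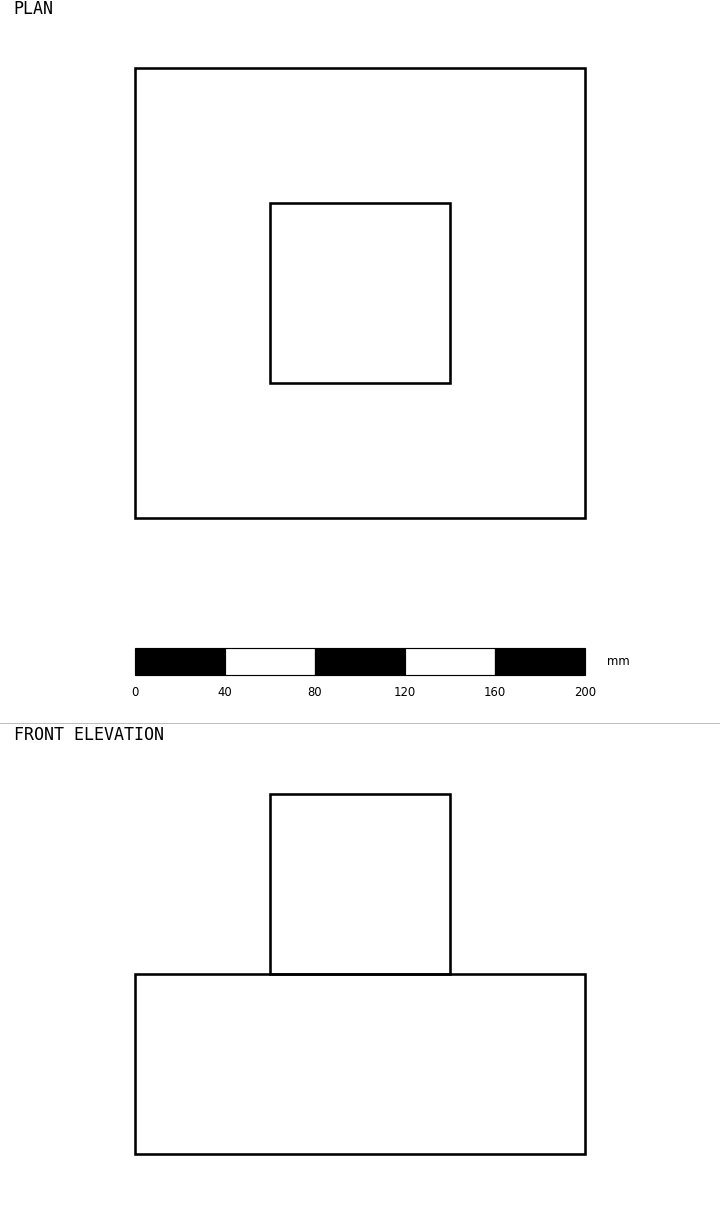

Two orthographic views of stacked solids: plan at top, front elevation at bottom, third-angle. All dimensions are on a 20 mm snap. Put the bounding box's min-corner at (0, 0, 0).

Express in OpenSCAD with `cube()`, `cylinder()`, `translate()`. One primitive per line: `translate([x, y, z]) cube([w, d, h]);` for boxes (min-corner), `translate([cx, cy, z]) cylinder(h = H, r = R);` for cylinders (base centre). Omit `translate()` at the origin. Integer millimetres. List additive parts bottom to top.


cube([200, 200, 80]);
translate([60, 60, 80]) cube([80, 80, 80]);


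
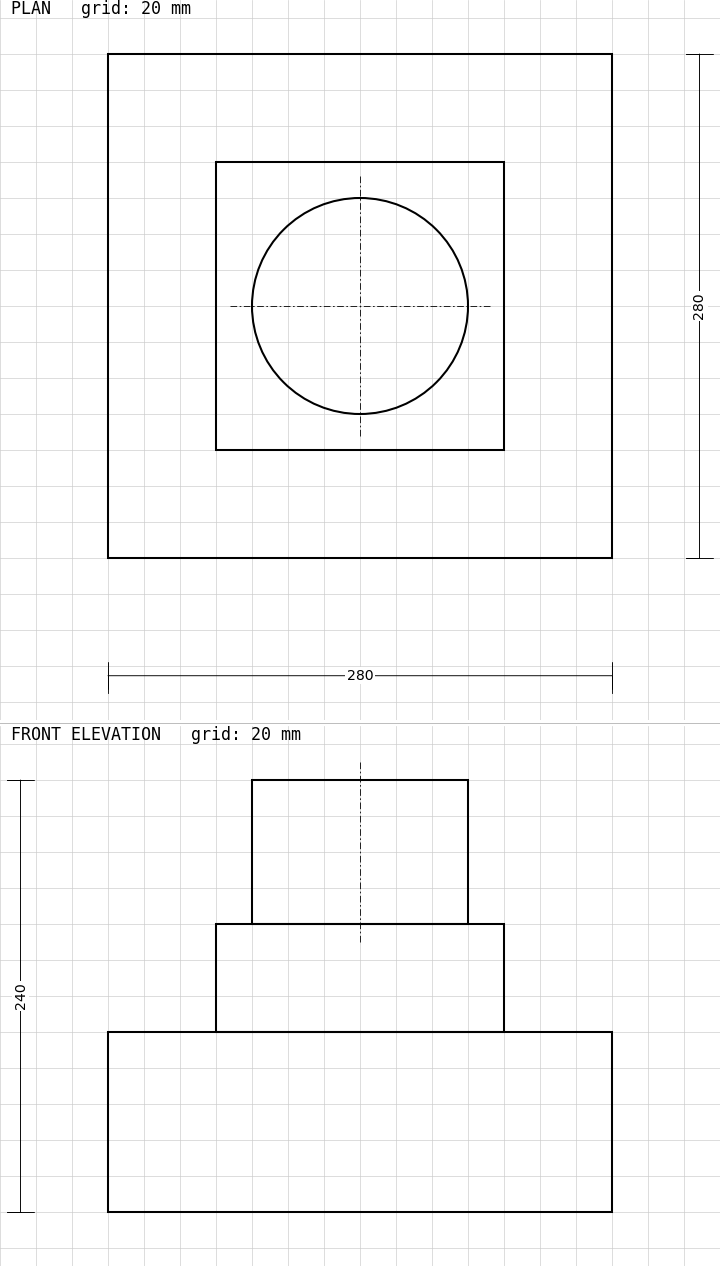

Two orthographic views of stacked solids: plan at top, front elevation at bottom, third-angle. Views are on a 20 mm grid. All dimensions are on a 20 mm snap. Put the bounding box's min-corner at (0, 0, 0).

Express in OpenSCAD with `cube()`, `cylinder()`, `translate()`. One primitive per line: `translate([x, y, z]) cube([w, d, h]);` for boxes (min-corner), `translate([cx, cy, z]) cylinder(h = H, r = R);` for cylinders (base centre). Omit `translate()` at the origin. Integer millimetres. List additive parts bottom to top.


cube([280, 280, 100]);
translate([60, 60, 100]) cube([160, 160, 60]);
translate([140, 140, 160]) cylinder(h = 80, r = 60);


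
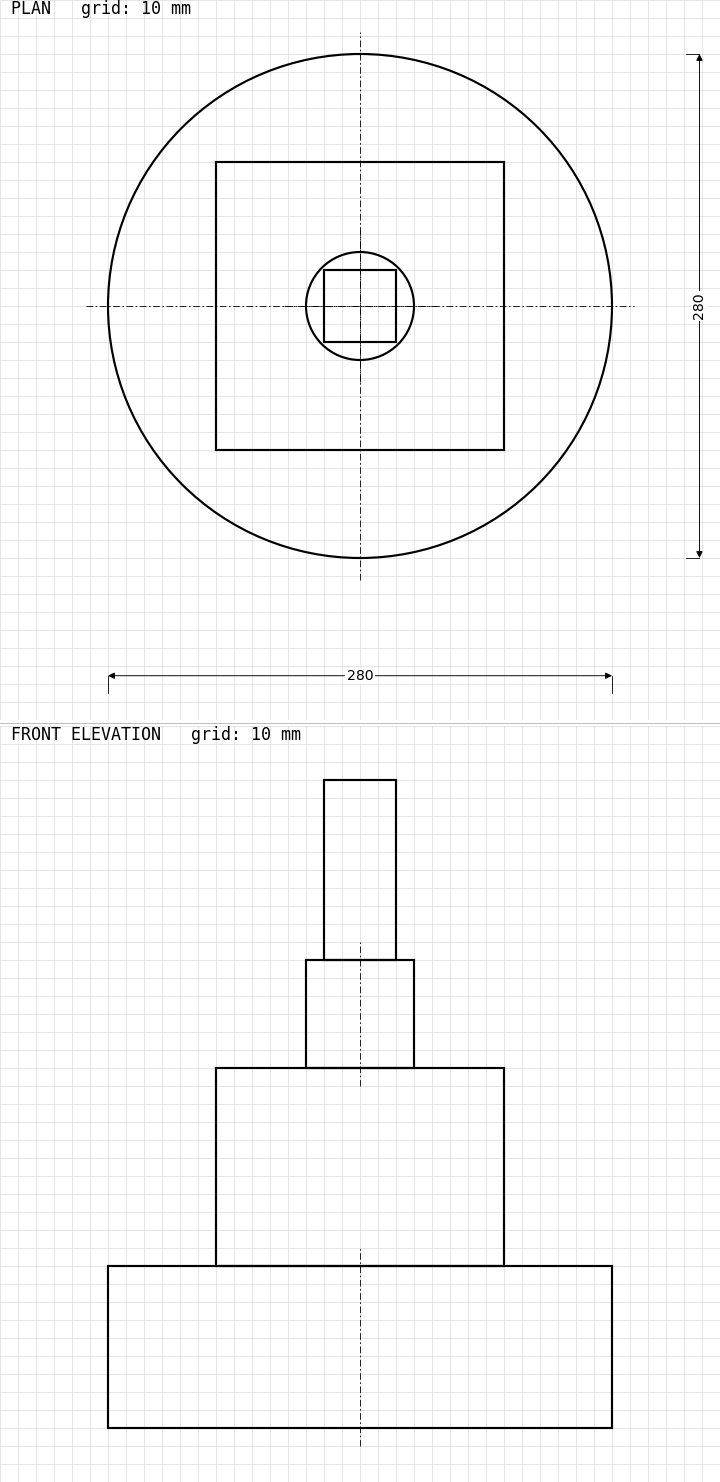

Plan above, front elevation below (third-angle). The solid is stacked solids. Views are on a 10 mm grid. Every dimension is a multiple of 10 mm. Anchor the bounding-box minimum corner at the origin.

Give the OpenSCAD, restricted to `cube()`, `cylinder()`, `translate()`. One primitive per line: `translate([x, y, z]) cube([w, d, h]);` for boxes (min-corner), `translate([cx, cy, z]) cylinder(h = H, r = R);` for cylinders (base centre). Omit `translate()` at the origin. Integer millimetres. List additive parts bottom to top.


translate([140, 140, 0]) cylinder(h = 90, r = 140);
translate([60, 60, 90]) cube([160, 160, 110]);
translate([140, 140, 200]) cylinder(h = 60, r = 30);
translate([120, 120, 260]) cube([40, 40, 100]);


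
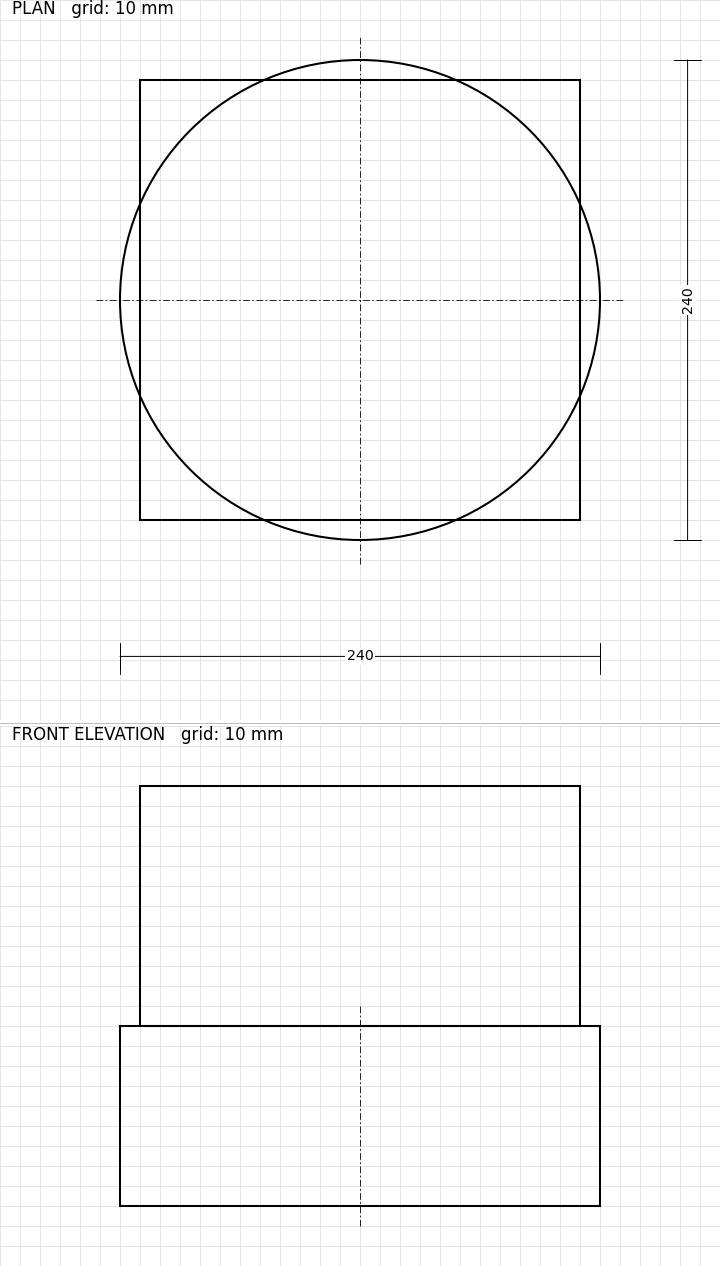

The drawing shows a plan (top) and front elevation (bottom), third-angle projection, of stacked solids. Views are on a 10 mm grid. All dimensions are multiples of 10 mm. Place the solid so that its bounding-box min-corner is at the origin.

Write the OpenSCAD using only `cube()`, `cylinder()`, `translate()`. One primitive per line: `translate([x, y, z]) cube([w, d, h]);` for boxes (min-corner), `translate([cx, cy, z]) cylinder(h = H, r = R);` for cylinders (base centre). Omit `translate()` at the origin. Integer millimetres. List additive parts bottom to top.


translate([120, 120, 0]) cylinder(h = 90, r = 120);
translate([10, 10, 90]) cube([220, 220, 120]);
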